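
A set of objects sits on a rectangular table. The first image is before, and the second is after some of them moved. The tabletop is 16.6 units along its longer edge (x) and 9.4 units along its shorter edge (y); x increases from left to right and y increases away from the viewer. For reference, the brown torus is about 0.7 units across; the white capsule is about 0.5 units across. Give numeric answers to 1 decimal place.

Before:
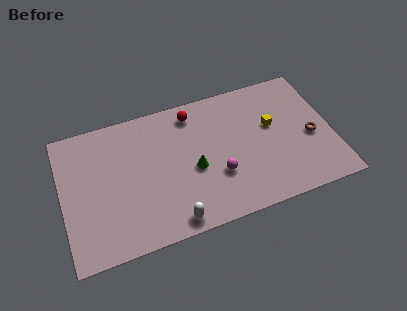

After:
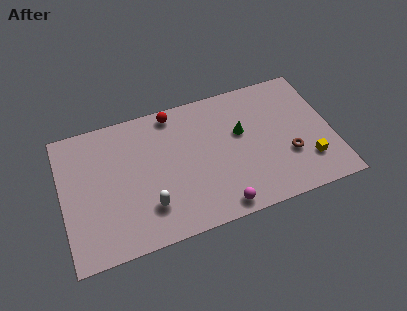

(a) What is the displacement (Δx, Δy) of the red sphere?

(-1.2, 0.4)

From the two frames, the red sphere sits at roughly (8.3, 8.0) before and (7.1, 8.4) after.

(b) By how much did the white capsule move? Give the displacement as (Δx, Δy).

(-1.3, 1.4)

From the two frames, the white capsule sits at roughly (6.4, 1.0) before and (5.1, 2.4) after.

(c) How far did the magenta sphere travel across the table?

2.2

From (9.4, 3.2) to (9.3, 1.0), the magenta sphere covered √(0.1² + 2.2²) ≈ 2.2 units.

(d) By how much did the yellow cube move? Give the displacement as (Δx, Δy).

(1.9, -3.2)

The yellow cube was at about (13.0, 5.6) and moved to about (14.9, 2.4).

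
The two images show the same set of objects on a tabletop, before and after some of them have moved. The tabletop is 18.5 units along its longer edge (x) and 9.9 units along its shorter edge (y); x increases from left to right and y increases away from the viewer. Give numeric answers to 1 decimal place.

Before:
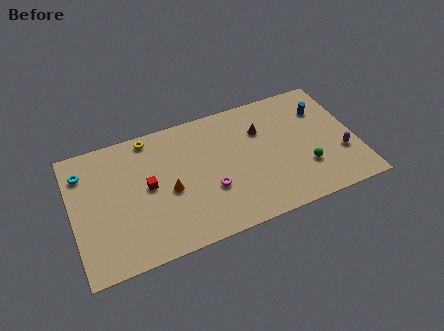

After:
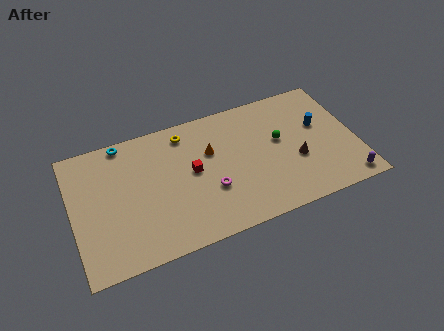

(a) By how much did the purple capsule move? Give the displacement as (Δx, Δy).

(0.1, -2.2)

From the two frames, the purple capsule sits at roughly (17.4, 3.3) before and (17.5, 1.1) after.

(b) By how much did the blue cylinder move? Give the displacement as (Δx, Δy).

(-0.3, -1.2)

From the two frames, the blue cylinder sits at roughly (16.6, 7.2) before and (16.3, 6.0) after.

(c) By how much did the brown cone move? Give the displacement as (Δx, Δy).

(2.0, -3.1)

The brown cone started near (12.5, 6.9) and ended near (14.5, 3.8).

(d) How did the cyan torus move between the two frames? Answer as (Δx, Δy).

(2.7, 1.4)

The cyan torus was at about (0.9, 7.7) and moved to about (3.6, 9.1).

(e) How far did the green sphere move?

3.0

The green sphere was near (15.0, 3.0) before and (13.6, 5.7) after, so it travelled √(1.4² + 2.7²) ≈ 3.0 units.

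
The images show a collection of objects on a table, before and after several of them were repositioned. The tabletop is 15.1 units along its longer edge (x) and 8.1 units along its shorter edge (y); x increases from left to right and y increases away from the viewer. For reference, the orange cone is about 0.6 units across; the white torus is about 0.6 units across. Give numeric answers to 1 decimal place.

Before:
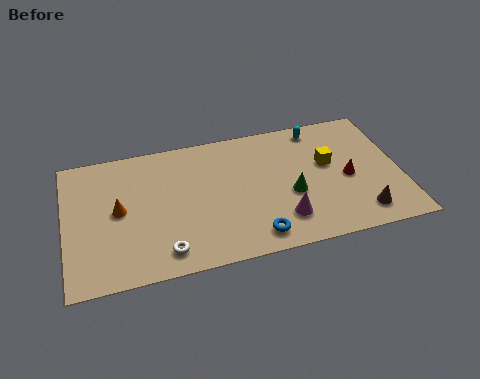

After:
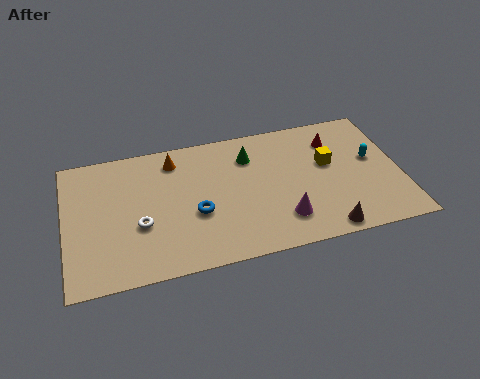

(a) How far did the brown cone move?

1.8

The brown cone moved from about (13.1, 1.4) to (11.4, 0.8), a distance of √(1.7² + 0.6²) ≈ 1.8.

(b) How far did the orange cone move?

3.6

The orange cone moved from about (2.4, 4.2) to (5.0, 6.7), a distance of √(2.6² + 2.5²) ≈ 3.6.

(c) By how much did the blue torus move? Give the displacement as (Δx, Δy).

(-2.5, 2.0)

From the two frames, the blue torus sits at roughly (8.3, 1.2) before and (5.8, 3.2) after.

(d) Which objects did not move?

the yellow cube and the magenta cone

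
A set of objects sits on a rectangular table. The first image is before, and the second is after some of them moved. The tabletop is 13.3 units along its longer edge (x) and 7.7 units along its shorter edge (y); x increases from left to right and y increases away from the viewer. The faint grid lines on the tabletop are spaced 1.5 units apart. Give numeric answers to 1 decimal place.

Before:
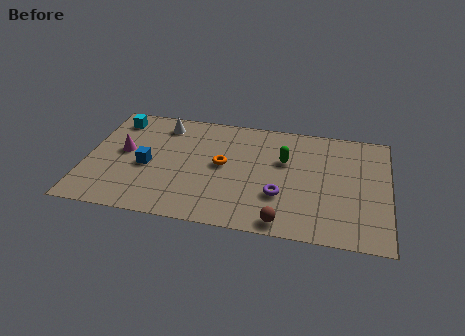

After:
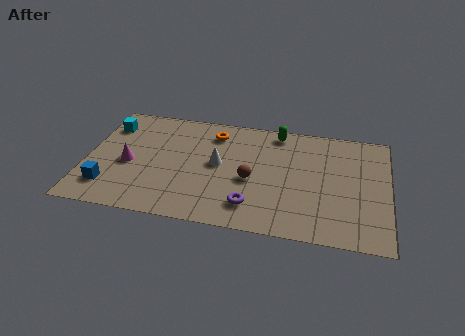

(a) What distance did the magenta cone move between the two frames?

0.9

The magenta cone was near (1.6, 4.2) before and (1.9, 3.4) after, so it travelled √(0.3² + 0.8²) ≈ 0.9 units.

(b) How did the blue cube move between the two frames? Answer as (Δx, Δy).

(-1.6, -1.7)

The blue cube started near (2.7, 3.4) and ended near (1.1, 1.7).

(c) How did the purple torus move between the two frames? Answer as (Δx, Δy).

(-1.2, -0.9)

The purple torus started near (8.6, 2.5) and ended near (7.4, 1.6).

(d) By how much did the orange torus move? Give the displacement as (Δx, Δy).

(-0.5, 2.1)

The orange torus started near (6.0, 4.1) and ended near (5.5, 6.2).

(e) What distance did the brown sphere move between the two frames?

2.9

The brown sphere was near (8.8, 0.8) before and (7.3, 3.3) after, so it travelled √(1.5² + 2.5²) ≈ 2.9 units.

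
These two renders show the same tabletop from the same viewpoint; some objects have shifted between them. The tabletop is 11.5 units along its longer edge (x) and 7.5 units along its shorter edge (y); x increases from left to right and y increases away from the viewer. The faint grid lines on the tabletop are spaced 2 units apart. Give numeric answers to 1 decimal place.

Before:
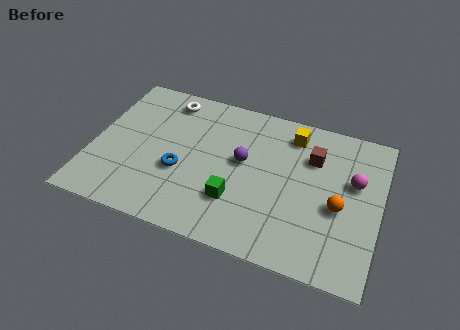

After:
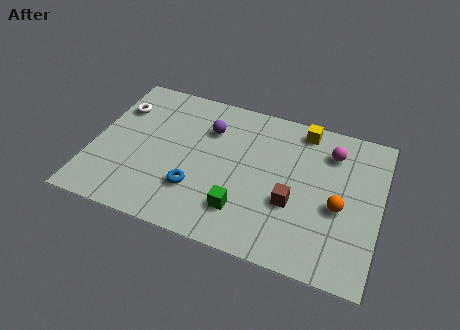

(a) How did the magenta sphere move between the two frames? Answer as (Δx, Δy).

(-1.0, 1.2)

From the two frames, the magenta sphere sits at roughly (10.4, 4.6) before and (9.4, 5.8) after.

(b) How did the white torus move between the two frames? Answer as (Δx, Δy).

(-1.9, -1.0)

The white torus started near (2.7, 6.4) and ended near (0.8, 5.4).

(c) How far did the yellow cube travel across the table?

0.6

From (7.8, 6.2) to (8.2, 6.6), the yellow cube covered √(0.4² + 0.4²) ≈ 0.6 units.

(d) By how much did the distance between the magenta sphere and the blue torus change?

-0.8

Before: roughly 7.0 units apart; after: 6.2. That's 0.8 units closer together.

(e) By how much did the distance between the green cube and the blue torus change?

-0.5

The distance was about 2.4 in the first image and 1.9 in the second, so they moved 0.5 units closer together.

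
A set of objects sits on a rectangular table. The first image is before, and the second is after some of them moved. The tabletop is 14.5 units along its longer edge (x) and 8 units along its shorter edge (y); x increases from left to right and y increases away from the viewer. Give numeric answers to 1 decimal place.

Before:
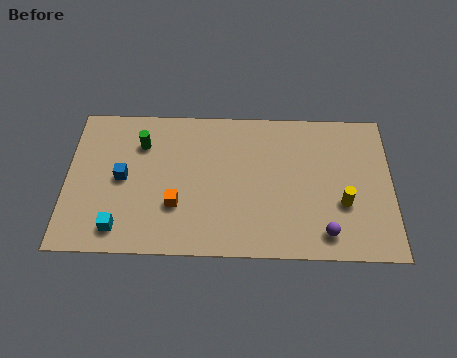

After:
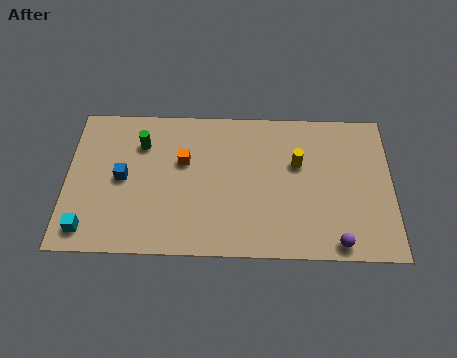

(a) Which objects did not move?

the blue cube and the green cylinder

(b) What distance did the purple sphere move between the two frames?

0.7

The purple sphere was near (11.5, 1.3) before and (12.0, 0.8) after, so it travelled √(0.5² + 0.5²) ≈ 0.7 units.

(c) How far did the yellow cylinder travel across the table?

2.9

The yellow cylinder was near (12.3, 2.9) before and (10.3, 5.0) after, so it travelled √(2.0² + 2.1²) ≈ 2.9 units.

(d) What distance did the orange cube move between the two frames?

2.4

The orange cube was near (4.9, 2.6) before and (5.2, 5.0) after, so it travelled √(0.3² + 2.4²) ≈ 2.4 units.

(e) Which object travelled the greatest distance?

the yellow cylinder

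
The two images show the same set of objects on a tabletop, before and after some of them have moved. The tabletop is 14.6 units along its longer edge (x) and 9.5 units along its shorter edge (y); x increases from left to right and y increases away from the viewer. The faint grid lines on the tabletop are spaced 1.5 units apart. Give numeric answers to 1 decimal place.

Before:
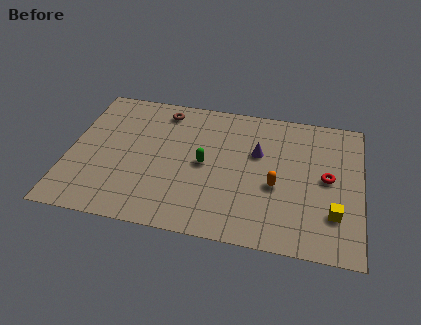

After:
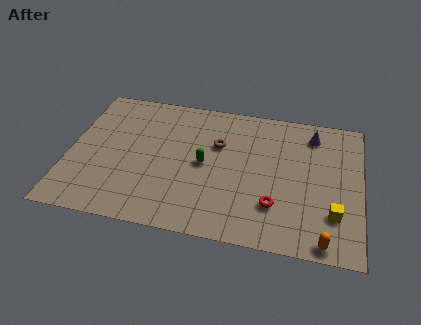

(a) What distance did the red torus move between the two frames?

3.4

The red torus moved from about (12.9, 4.9) to (10.4, 2.6), a distance of √(2.5² + 2.3²) ≈ 3.4.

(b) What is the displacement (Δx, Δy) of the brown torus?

(2.9, -1.9)

The brown torus started near (4.5, 8.1) and ended near (7.4, 6.2).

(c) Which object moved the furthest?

the orange capsule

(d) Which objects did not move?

the green capsule and the yellow cube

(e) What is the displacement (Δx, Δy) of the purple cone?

(2.7, 1.8)

The purple cone was at about (9.4, 6.0) and moved to about (12.1, 7.8).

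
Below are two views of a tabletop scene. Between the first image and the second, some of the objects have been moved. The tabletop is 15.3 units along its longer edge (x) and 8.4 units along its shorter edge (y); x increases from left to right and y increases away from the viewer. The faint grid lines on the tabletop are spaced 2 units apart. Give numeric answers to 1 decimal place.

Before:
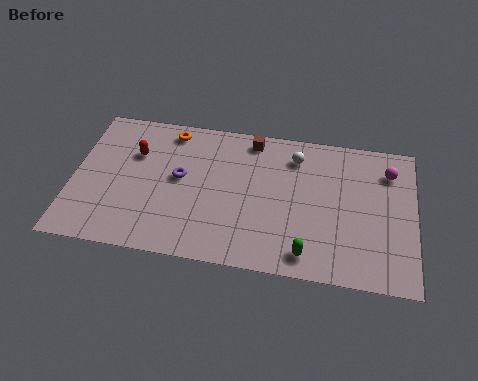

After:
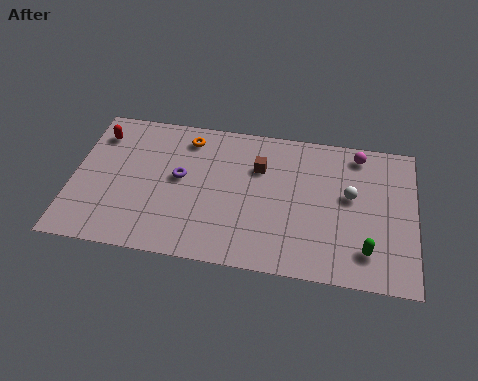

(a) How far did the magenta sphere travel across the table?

1.6

The magenta sphere moved from about (14.1, 6.5) to (12.7, 7.3), a distance of √(1.4² + 0.8²) ≈ 1.6.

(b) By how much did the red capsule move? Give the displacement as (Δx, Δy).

(-1.7, 0.9)

The red capsule was at about (2.7, 5.7) and moved to about (1.0, 6.6).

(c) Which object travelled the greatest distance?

the white sphere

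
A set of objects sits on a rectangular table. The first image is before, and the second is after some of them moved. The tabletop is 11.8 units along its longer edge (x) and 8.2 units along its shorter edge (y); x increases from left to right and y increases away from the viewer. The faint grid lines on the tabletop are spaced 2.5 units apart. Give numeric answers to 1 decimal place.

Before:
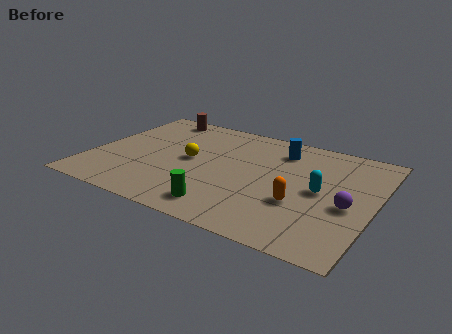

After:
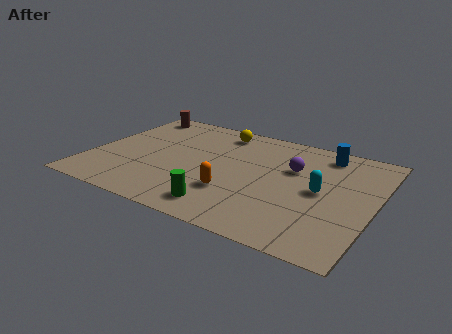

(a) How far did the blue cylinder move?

1.9

From (7.6, 6.5) to (9.4, 7.0), the blue cylinder covered √(1.8² + 0.5²) ≈ 1.9 units.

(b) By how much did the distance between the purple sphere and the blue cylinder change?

-2.4

They were about 4.4 units apart before and 2.0 after — 2.4 units closer together.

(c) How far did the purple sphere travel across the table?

3.1

From (10.8, 3.5) to (8.3, 5.3), the purple sphere covered √(2.5² + 1.8²) ≈ 3.1 units.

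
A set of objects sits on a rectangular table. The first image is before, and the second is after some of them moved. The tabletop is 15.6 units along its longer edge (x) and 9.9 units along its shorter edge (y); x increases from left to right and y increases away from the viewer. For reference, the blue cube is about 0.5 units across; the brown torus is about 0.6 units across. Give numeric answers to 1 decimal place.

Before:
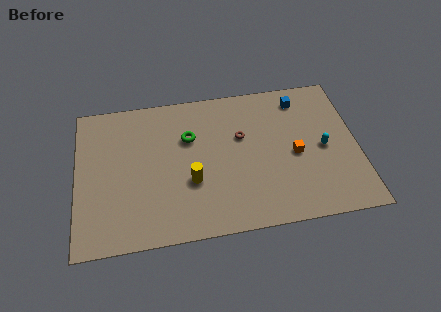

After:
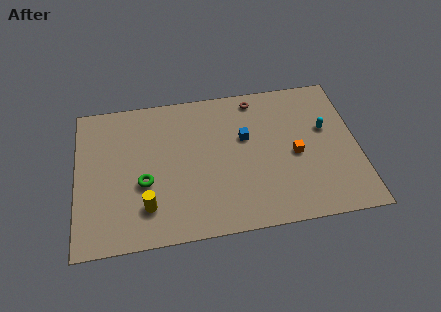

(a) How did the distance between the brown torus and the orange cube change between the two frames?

+1.3

Before: roughly 3.4 units apart; after: 4.7. That's 1.3 units further apart.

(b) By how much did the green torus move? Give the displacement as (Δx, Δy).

(-2.6, -2.7)

The green torus started near (6.3, 6.6) and ended near (3.7, 3.9).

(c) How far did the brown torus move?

2.7

The brown torus moved from about (9.2, 6.2) to (10.1, 8.7), a distance of √(0.9² + 2.5²) ≈ 2.7.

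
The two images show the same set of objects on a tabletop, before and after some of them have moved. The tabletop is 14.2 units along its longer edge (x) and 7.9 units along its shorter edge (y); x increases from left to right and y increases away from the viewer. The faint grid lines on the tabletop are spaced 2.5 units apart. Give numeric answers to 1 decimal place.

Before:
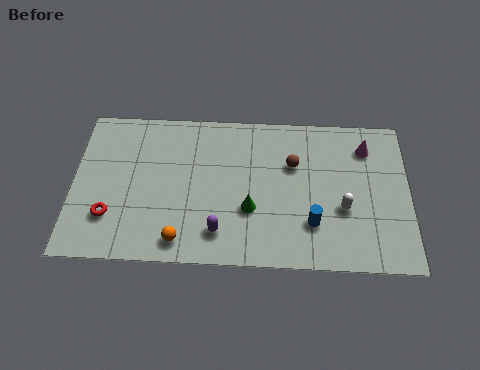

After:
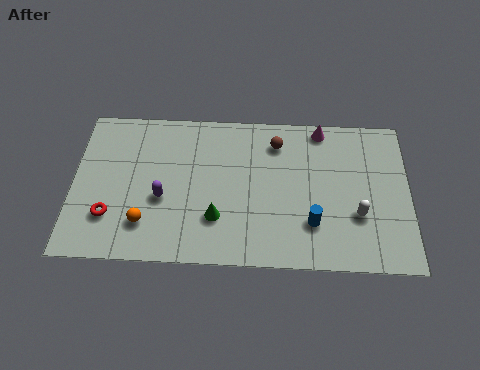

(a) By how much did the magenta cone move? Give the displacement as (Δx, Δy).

(-1.9, 0.9)

The magenta cone started near (12.4, 6.2) and ended near (10.5, 7.1).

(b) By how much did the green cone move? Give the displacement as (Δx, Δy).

(-1.4, -0.5)

From the two frames, the green cone sits at roughly (7.5, 2.8) before and (6.1, 2.3) after.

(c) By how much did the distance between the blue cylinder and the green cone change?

+1.3

They were about 2.7 units apart before and 4.0 after — 1.3 units further apart.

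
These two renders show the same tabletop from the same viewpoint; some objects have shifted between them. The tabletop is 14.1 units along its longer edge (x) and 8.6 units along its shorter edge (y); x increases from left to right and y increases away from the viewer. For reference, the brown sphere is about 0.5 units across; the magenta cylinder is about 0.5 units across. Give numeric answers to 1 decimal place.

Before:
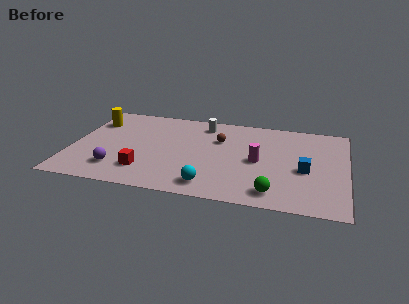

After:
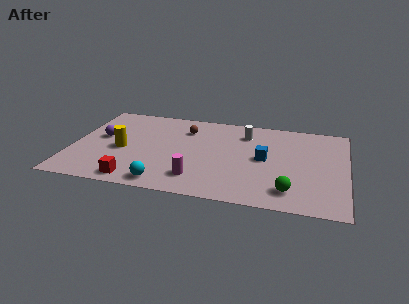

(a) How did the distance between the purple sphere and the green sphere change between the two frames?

+2.4

They were about 8.0 units apart before and 10.4 after — 2.4 units further apart.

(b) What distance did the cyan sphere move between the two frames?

2.3

The cyan sphere moved from about (7.3, 1.3) to (5.0, 1.0), a distance of √(2.3² + 0.3²) ≈ 2.3.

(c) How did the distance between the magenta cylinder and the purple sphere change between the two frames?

-1.4

The distance was about 7.4 in the first image and 6.0 in the second, so they moved 1.4 units closer together.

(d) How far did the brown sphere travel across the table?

1.9

From (7.5, 5.8) to (5.7, 6.5), the brown sphere covered √(1.8² + 0.7²) ≈ 1.9 units.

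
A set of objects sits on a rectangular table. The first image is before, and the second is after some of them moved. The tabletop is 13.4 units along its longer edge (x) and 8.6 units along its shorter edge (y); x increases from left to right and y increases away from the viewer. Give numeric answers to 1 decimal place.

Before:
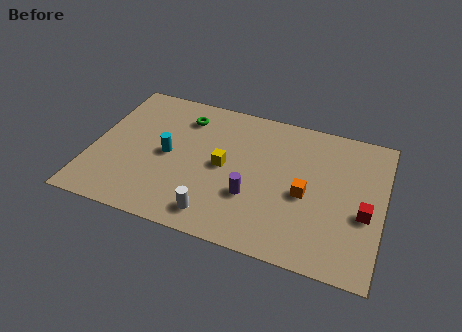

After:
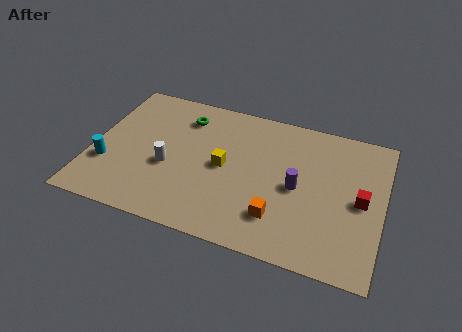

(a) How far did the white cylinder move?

3.3

The white cylinder was near (6.0, 1.3) before and (3.6, 3.5) after, so it travelled √(2.4² + 2.2²) ≈ 3.3 units.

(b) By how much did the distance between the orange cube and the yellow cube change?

-0.3

They were about 3.8 units apart before and 3.5 after — 0.3 units closer together.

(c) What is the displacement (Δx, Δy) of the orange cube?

(-1.1, -1.7)

The orange cube was at about (9.9, 3.8) and moved to about (8.8, 2.1).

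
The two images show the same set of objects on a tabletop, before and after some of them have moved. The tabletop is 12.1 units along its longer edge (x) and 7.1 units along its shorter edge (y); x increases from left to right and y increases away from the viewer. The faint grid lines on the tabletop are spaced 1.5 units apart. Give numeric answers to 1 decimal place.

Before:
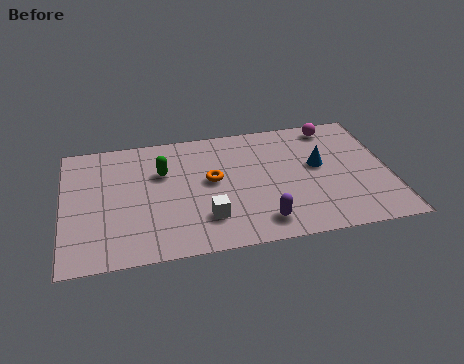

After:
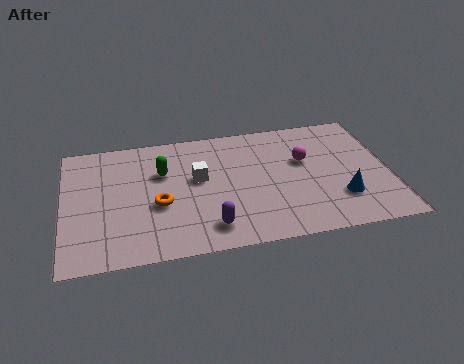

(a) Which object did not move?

the green capsule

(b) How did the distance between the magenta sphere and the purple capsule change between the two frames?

-1.0

Before: roughly 5.8 units apart; after: 4.8. That's 1.0 units closer together.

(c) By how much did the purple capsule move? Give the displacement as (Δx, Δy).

(-1.9, 0.1)

The purple capsule started near (7.2, 1.2) and ended near (5.3, 1.3).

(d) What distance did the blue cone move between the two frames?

2.1

The blue cone moved from about (9.5, 4.0) to (10.2, 2.0), a distance of √(0.7² + 2.0²) ≈ 2.1.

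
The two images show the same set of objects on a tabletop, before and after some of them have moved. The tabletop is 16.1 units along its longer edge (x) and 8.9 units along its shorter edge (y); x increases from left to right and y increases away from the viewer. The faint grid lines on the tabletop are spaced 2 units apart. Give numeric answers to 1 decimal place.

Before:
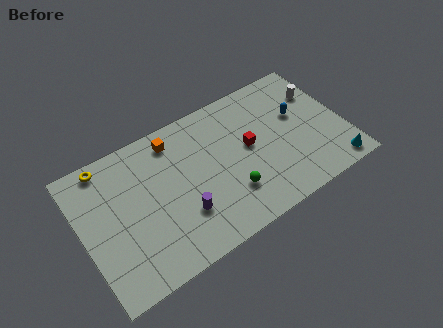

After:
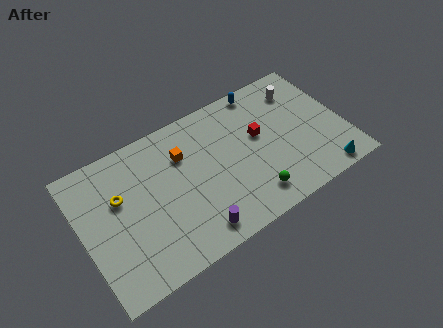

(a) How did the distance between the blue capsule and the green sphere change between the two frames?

+1.1

Before: roughly 5.6 units apart; after: 6.7. That's 1.1 units further apart.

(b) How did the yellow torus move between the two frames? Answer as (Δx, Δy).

(0.5, -2.4)

From the two frames, the yellow torus sits at roughly (1.9, 8.0) before and (2.4, 5.6) after.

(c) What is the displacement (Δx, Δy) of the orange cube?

(0.4, -1.2)

The orange cube was at about (6.0, 7.5) and moved to about (6.4, 6.3).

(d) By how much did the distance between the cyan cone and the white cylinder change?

+0.8

They were about 5.3 units apart before and 6.1 after — 0.8 units further apart.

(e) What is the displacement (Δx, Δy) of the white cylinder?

(-1.1, 0.7)

From the two frames, the white cylinder sits at roughly (15.0, 6.3) before and (13.9, 7.0) after.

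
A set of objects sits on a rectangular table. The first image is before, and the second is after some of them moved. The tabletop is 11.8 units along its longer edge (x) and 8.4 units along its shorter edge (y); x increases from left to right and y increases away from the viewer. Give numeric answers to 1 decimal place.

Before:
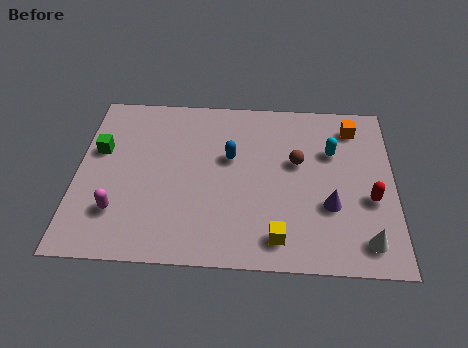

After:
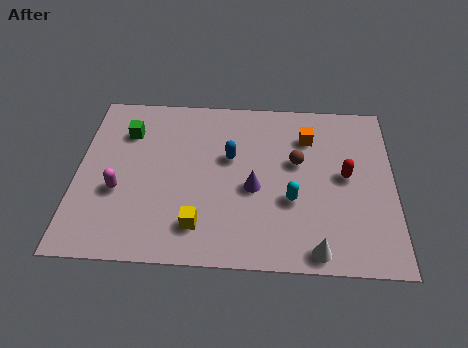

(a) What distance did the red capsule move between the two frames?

1.4

The red capsule was near (10.9, 3.3) before and (10.0, 4.4) after, so it travelled √(0.9² + 1.1²) ≈ 1.4 units.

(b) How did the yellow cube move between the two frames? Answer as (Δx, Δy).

(-2.9, 0.4)

The yellow cube was at about (7.5, 1.3) and moved to about (4.6, 1.7).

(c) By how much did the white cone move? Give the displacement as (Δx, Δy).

(-1.8, -0.5)

From the two frames, the white cone sits at roughly (10.7, 1.3) before and (8.9, 0.8) after.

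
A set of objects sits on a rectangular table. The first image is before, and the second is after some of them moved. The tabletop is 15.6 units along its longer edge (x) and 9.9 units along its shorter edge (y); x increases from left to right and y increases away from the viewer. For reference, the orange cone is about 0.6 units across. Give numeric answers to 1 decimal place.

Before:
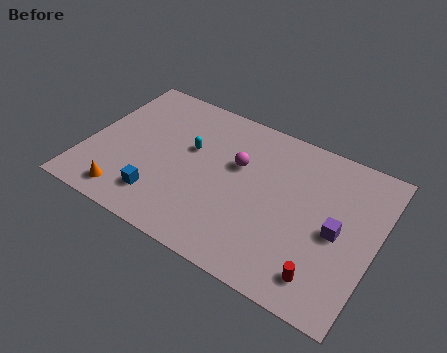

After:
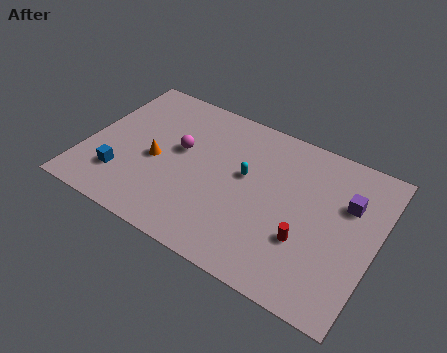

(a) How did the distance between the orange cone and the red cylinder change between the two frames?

-2.2

They were about 10.6 units apart before and 8.4 after — 2.2 units closer together.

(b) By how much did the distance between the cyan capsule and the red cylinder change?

-4.7

The distance was about 9.0 in the first image and 4.3 in the second, so they moved 4.7 units closer together.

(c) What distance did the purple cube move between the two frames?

2.0

The purple cube moved from about (13.6, 4.6) to (13.9, 6.6), a distance of √(0.3² + 2.0²) ≈ 2.0.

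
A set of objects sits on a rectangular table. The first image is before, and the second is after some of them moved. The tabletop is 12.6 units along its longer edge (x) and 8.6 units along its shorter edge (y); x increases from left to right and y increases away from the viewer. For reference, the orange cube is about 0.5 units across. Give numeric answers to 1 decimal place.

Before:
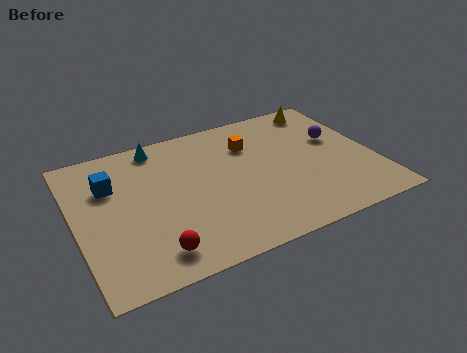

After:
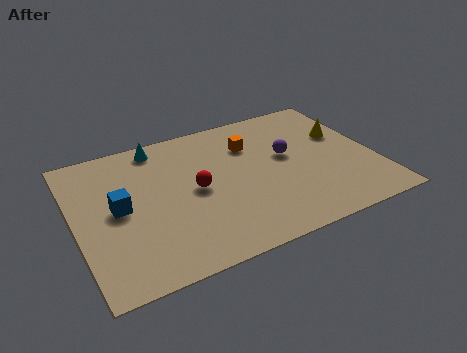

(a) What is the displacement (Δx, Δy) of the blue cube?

(0.2, -1.5)

From the two frames, the blue cube sits at roughly (1.6, 5.9) before and (1.8, 4.4) after.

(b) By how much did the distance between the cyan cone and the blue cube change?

+1.0

They were about 2.8 units apart before and 3.8 after — 1.0 units further apart.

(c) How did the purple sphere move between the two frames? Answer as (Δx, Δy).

(-2.2, -0.3)

The purple sphere was at about (11.2, 5.2) and moved to about (9.0, 4.9).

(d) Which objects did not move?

the orange cube and the cyan cone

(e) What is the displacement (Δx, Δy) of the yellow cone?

(0.5, -2.1)

From the two frames, the yellow cone sits at roughly (11.0, 7.5) before and (11.5, 5.4) after.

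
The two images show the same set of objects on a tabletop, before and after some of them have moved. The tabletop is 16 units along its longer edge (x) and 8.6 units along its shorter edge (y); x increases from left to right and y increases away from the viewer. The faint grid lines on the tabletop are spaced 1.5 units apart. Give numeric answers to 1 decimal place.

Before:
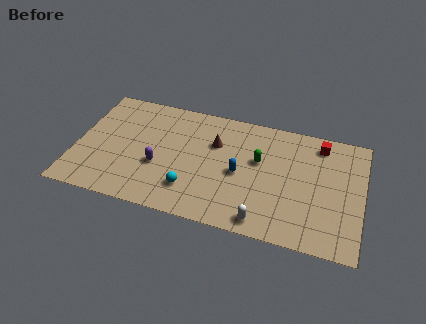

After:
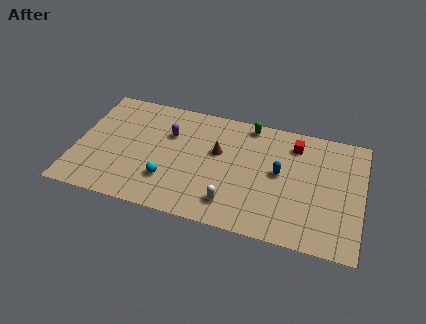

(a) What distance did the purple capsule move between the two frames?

2.5

From (4.7, 3.3) to (5.1, 5.8), the purple capsule covered √(0.4² + 2.5²) ≈ 2.5 units.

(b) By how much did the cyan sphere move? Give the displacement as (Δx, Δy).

(-1.3, 0.3)

The cyan sphere started near (6.6, 2.1) and ended near (5.3, 2.4).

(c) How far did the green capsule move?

2.6

The green capsule was near (10.2, 5.2) before and (9.5, 7.7) after, so it travelled √(0.7² + 2.5²) ≈ 2.6 units.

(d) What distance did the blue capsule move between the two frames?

2.3

From (9.2, 4.0) to (11.4, 4.6), the blue capsule covered √(2.2² + 0.6²) ≈ 2.3 units.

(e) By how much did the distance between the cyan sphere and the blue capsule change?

+3.3

Before: roughly 3.2 units apart; after: 6.5. That's 3.3 units further apart.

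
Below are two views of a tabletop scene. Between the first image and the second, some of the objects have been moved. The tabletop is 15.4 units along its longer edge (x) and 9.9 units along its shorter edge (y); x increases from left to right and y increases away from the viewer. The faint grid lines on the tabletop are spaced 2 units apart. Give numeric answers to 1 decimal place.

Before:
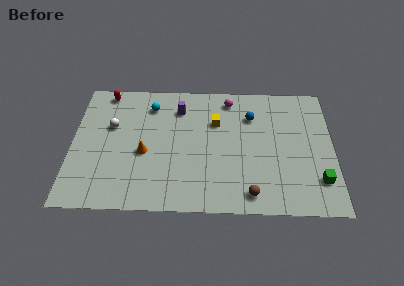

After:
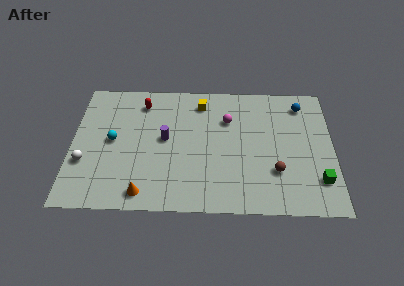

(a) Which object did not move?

the green cube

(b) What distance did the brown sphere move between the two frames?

2.3

The brown sphere was near (10.5, 1.3) before and (12.0, 3.0) after, so it travelled √(1.5² + 1.7²) ≈ 2.3 units.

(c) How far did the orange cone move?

3.0

From (4.3, 4.2) to (4.3, 1.2), the orange cone covered √(0.0² + 3.0²) ≈ 3.0 units.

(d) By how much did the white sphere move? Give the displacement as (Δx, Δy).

(-1.5, -2.8)

The white sphere started near (2.3, 6.2) and ended near (0.8, 3.4).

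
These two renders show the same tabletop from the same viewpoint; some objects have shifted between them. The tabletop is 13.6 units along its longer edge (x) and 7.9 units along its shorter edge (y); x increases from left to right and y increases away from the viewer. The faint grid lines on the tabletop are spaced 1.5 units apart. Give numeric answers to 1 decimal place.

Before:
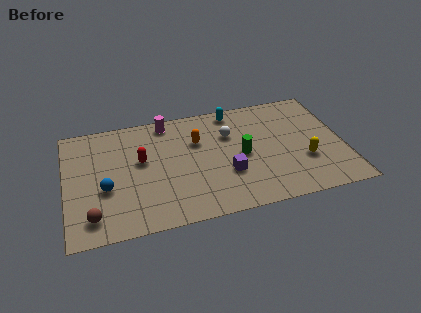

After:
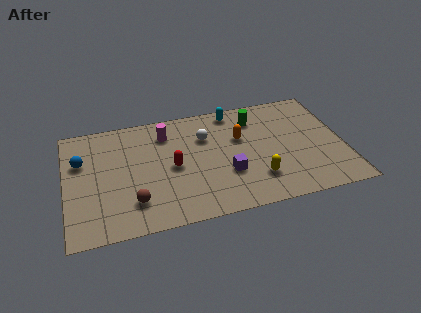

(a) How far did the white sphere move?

1.2

The white sphere was near (8.1, 5.4) before and (6.9, 5.5) after, so it travelled √(1.2² + 0.1²) ≈ 1.2 units.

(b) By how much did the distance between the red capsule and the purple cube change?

-1.7

They were about 4.5 units apart before and 2.8 after — 1.7 units closer together.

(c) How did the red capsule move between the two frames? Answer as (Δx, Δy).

(1.5, -0.8)

The red capsule was at about (3.7, 4.6) and moved to about (5.2, 3.8).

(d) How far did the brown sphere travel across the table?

2.1

From (1.2, 1.4) to (3.2, 1.9), the brown sphere covered √(2.0² + 0.5²) ≈ 2.1 units.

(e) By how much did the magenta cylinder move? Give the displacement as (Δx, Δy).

(-0.1, -0.8)

The magenta cylinder was at about (5.1, 7.0) and moved to about (5.0, 6.2).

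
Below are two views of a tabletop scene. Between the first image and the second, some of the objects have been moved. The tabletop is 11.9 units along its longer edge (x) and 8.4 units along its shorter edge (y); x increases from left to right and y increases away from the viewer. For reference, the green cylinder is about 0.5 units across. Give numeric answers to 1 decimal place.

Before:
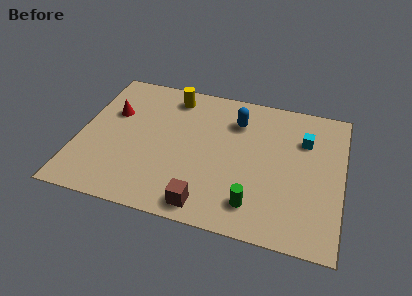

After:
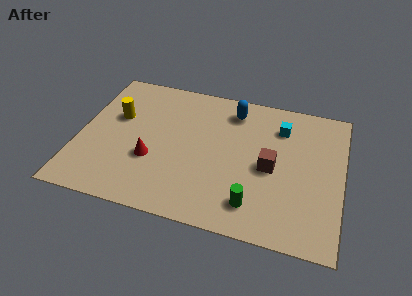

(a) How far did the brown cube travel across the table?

4.0

The brown cube moved from about (6.0, 1.0) to (8.7, 3.9), a distance of √(2.7² + 2.9²) ≈ 4.0.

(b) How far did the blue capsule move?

0.6

From (7.0, 6.3) to (6.8, 6.9), the blue capsule covered √(0.2² + 0.6²) ≈ 0.6 units.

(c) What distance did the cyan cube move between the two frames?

1.2

The cyan cube was near (10.1, 5.9) before and (9.0, 6.4) after, so it travelled √(1.1² + 0.5²) ≈ 1.2 units.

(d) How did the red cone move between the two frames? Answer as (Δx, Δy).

(2.0, -2.4)

From the two frames, the red cone sits at roughly (1.4, 5.4) before and (3.4, 3.0) after.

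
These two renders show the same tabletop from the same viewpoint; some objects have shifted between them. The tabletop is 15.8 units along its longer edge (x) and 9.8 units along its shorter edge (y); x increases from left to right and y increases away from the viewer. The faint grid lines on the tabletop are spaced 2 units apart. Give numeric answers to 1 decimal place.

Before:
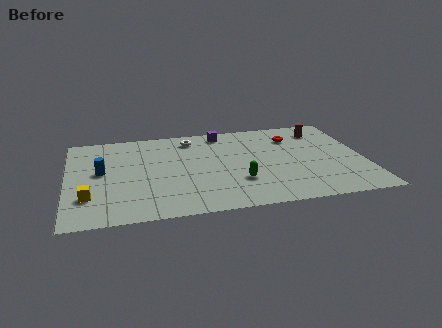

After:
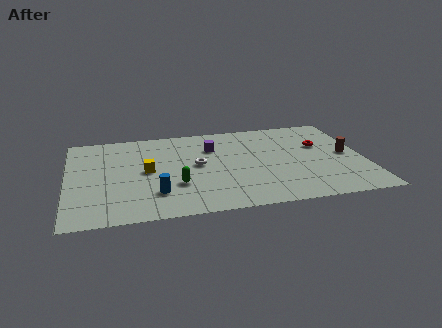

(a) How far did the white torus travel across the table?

3.0

The white torus moved from about (6.7, 8.2) to (6.9, 5.2), a distance of √(0.2² + 3.0²) ≈ 3.0.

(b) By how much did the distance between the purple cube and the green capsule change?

-1.3

The distance was about 5.6 in the first image and 4.3 in the second, so they moved 1.3 units closer together.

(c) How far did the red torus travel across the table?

1.8

The red torus was near (12.2, 7.4) before and (13.6, 6.2) after, so it travelled √(1.4² + 1.2²) ≈ 1.8 units.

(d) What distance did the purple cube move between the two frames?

1.7

The purple cube moved from about (8.4, 8.6) to (7.8, 7.0), a distance of √(0.6² + 1.6²) ≈ 1.7.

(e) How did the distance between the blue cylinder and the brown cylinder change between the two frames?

-1.7

Before: roughly 12.3 units apart; after: 10.6. That's 1.7 units closer together.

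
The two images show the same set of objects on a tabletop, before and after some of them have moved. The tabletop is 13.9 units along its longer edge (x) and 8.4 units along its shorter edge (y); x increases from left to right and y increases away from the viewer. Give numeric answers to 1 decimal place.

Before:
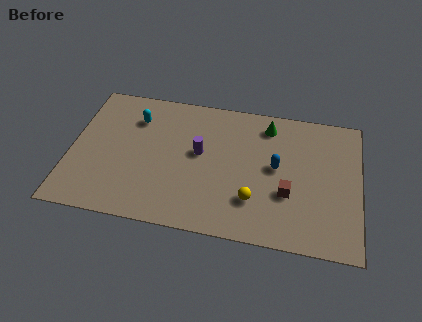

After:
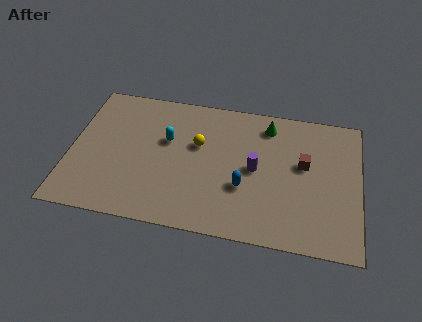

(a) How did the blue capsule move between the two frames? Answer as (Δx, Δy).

(-1.5, -1.5)

The blue capsule started near (9.9, 4.5) and ended near (8.4, 3.0).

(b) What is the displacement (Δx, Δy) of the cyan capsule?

(1.6, -1.1)

The cyan capsule was at about (3.0, 6.3) and moved to about (4.6, 5.2).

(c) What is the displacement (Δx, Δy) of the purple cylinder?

(2.7, -0.5)

The purple cylinder started near (6.2, 4.7) and ended near (8.9, 4.2).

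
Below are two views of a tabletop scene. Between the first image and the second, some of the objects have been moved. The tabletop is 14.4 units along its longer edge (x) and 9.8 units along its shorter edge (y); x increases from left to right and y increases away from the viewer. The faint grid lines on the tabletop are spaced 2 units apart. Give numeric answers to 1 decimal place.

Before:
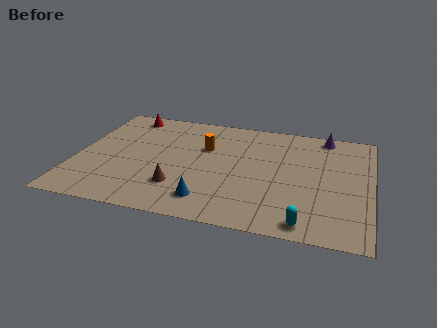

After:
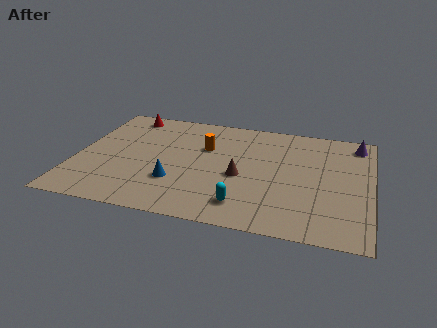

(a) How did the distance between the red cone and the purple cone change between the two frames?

+1.6

Before: roughly 9.9 units apart; after: 11.5. That's 1.6 units further apart.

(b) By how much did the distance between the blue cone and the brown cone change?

+1.6

The distance was about 1.7 in the first image and 3.3 in the second, so they moved 1.6 units further apart.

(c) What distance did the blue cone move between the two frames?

2.1

The blue cone moved from about (6.7, 1.8) to (5.0, 3.0), a distance of √(1.7² + 1.2²) ≈ 2.1.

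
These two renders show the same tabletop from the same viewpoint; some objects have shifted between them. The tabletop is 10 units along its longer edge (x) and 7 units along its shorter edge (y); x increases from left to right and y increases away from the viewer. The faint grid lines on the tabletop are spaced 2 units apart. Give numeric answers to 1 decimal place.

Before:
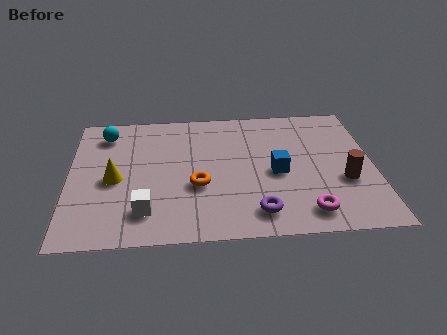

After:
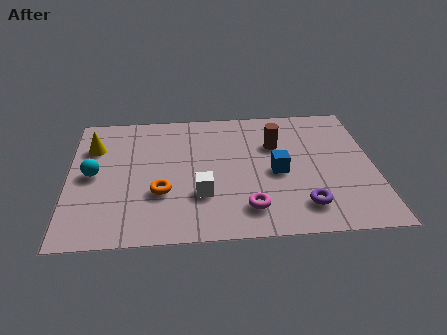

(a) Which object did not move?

the blue cube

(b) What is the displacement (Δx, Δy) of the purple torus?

(1.5, 0.2)

The purple torus started near (6.1, 1.2) and ended near (7.6, 1.4).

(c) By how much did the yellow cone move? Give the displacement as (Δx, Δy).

(-0.7, 1.8)

From the two frames, the yellow cone sits at roughly (1.5, 3.2) before and (0.8, 5.0) after.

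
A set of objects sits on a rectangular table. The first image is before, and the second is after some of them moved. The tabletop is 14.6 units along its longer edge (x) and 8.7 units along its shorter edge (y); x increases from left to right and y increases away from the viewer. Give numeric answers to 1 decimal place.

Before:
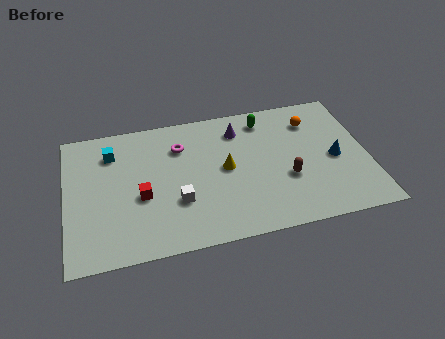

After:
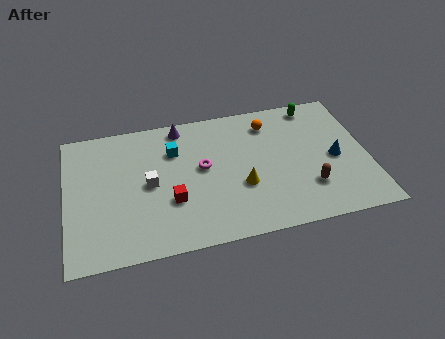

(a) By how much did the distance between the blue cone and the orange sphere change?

+1.4

They were about 2.8 units apart before and 4.2 after — 1.4 units further apart.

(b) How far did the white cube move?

1.9

The white cube was near (5.3, 2.9) before and (4.0, 4.3) after, so it travelled √(1.3² + 1.4²) ≈ 1.9 units.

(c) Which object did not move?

the blue cone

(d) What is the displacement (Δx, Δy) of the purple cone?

(-2.8, 0.8)

From the two frames, the purple cone sits at roughly (8.5, 6.9) before and (5.7, 7.7) after.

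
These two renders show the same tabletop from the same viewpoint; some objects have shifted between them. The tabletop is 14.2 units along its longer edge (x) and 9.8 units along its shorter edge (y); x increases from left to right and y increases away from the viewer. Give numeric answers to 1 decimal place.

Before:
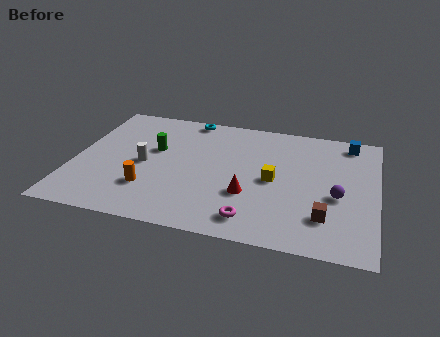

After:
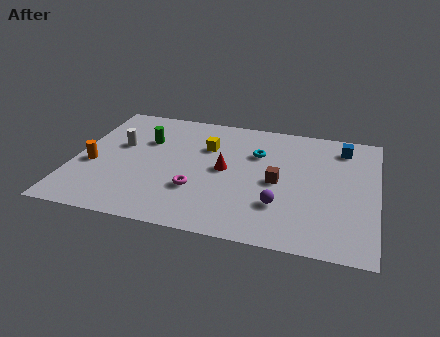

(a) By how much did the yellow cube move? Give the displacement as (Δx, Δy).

(-3.3, 2.0)

The yellow cube started near (9.4, 4.7) and ended near (6.1, 6.7).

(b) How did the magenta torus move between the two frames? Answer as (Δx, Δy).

(-2.7, 1.6)

From the two frames, the magenta torus sits at roughly (8.6, 1.5) before and (5.9, 3.1) after.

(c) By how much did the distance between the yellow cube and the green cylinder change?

-2.9

The distance was about 5.8 in the first image and 2.9 in the second, so they moved 2.9 units closer together.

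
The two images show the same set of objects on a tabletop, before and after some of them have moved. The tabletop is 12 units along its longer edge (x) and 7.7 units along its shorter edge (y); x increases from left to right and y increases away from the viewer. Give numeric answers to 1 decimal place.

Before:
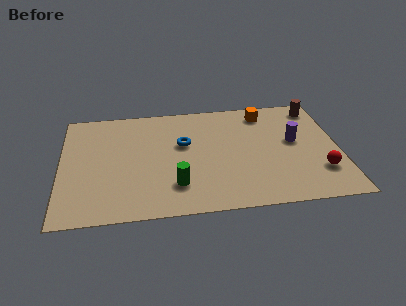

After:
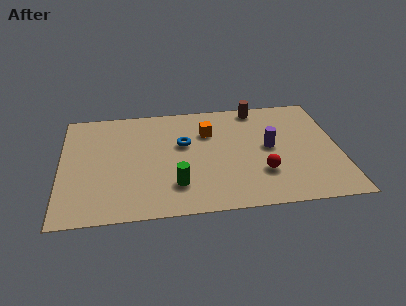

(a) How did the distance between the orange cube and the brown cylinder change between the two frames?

+0.4

They were about 2.3 units apart before and 2.7 after — 0.4 units further apart.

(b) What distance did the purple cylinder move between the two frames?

1.1

The purple cylinder moved from about (10.1, 4.3) to (9.0, 4.0), a distance of √(1.1² + 0.3²) ≈ 1.1.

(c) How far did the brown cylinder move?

2.6

The brown cylinder moved from about (11.2, 6.6) to (8.6, 6.9), a distance of √(2.6² + 0.3²) ≈ 2.6.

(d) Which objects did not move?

the green cylinder and the blue torus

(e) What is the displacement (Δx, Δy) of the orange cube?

(-2.5, -1.1)

The orange cube was at about (8.9, 6.5) and moved to about (6.4, 5.4).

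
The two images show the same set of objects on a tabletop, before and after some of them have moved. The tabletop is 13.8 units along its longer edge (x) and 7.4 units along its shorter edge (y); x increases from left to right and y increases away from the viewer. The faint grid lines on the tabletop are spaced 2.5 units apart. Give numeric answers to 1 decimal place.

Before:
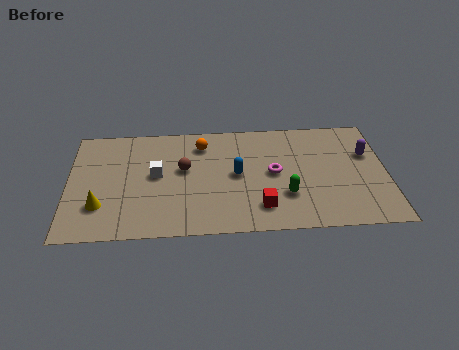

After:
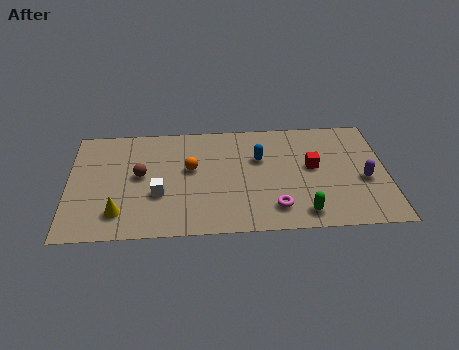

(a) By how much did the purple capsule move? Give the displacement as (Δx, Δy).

(-0.2, -1.7)

The purple capsule was at about (13.0, 4.8) and moved to about (12.8, 3.1).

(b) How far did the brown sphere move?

1.9

From (5.0, 4.3) to (3.1, 4.0), the brown sphere covered √(1.9² + 0.3²) ≈ 1.9 units.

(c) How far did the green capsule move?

1.4

The green capsule was near (9.4, 2.3) before and (10.1, 1.1) after, so it travelled √(0.7² + 1.2²) ≈ 1.4 units.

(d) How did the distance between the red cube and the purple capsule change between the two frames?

-3.3

Before: roughly 5.7 units apart; after: 2.4. That's 3.3 units closer together.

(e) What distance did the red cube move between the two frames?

3.4

From (8.3, 1.6) to (10.6, 4.1), the red cube covered √(2.3² + 2.5²) ≈ 3.4 units.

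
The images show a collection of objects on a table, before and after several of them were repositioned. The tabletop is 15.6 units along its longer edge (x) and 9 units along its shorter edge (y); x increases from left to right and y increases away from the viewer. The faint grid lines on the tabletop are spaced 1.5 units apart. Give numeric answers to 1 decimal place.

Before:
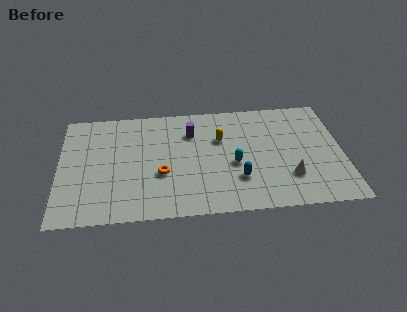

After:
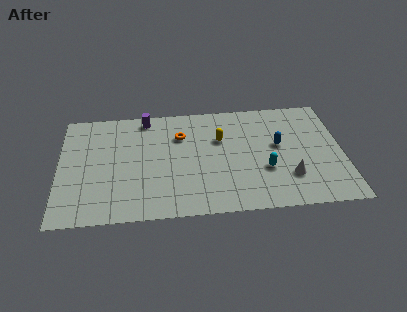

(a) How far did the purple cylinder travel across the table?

2.9

From (7.3, 6.6) to (4.8, 8.0), the purple cylinder covered √(2.5² + 1.4²) ≈ 2.9 units.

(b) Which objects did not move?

the yellow capsule and the white cone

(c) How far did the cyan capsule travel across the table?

1.8

The cyan capsule moved from about (9.6, 3.8) to (11.3, 3.2), a distance of √(1.7² + 0.6²) ≈ 1.8.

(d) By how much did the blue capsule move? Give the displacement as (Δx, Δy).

(2.3, 2.5)

The blue capsule started near (9.8, 2.6) and ended near (12.1, 5.1).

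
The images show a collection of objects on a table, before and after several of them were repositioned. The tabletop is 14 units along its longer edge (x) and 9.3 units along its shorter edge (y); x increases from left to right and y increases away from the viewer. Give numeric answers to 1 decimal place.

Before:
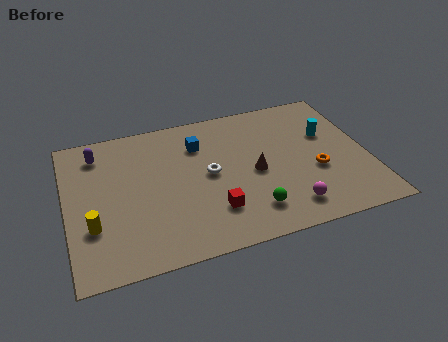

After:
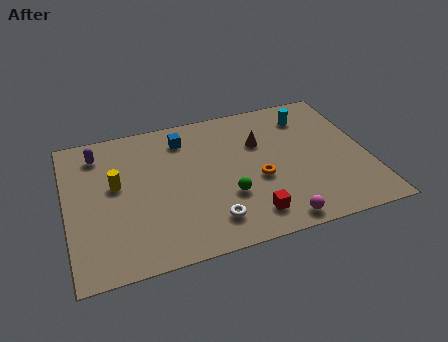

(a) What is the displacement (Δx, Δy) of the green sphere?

(-1.0, 1.2)

The green sphere started near (8.3, 1.9) and ended near (7.3, 3.1).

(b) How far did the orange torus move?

2.7

The orange torus moved from about (11.5, 3.6) to (8.8, 3.8), a distance of √(2.7² + 0.2²) ≈ 2.7.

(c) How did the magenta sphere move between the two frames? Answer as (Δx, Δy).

(-0.6, -0.7)

From the two frames, the magenta sphere sits at roughly (10.0, 1.6) before and (9.4, 0.9) after.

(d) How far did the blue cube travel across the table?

0.9

The blue cube was near (6.3, 6.9) before and (5.6, 7.5) after, so it travelled √(0.7² + 0.6²) ≈ 0.9 units.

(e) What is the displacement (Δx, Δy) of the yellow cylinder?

(1.2, 2.3)

From the two frames, the yellow cylinder sits at roughly (1.1, 3.0) before and (2.3, 5.3) after.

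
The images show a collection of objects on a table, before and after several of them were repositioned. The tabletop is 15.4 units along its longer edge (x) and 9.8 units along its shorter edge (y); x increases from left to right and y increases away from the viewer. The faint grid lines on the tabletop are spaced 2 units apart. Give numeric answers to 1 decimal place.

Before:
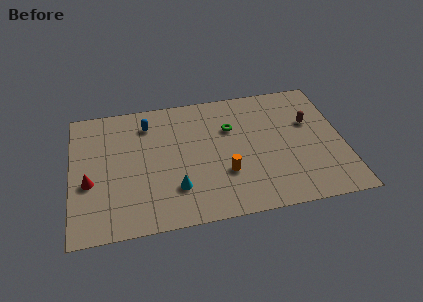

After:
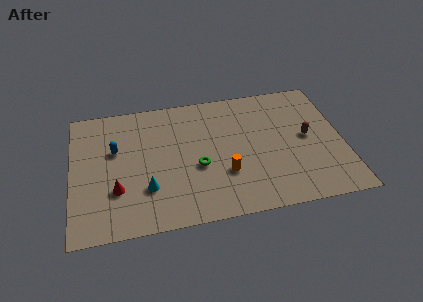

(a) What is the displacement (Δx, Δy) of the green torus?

(-2.0, -2.6)

The green torus was at about (9.1, 6.6) and moved to about (7.1, 4.0).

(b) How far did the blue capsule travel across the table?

2.5

The blue capsule moved from about (4.4, 7.8) to (2.5, 6.1), a distance of √(1.9² + 1.7²) ≈ 2.5.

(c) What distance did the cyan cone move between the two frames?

1.6

From (5.8, 2.6) to (4.2, 2.9), the cyan cone covered √(1.6² + 0.3²) ≈ 1.6 units.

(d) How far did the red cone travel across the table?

1.7

From (1.0, 3.9) to (2.5, 3.1), the red cone covered √(1.5² + 0.8²) ≈ 1.7 units.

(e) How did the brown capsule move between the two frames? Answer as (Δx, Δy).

(-0.2, -1.1)

From the two frames, the brown capsule sits at roughly (13.6, 6.2) before and (13.4, 5.1) after.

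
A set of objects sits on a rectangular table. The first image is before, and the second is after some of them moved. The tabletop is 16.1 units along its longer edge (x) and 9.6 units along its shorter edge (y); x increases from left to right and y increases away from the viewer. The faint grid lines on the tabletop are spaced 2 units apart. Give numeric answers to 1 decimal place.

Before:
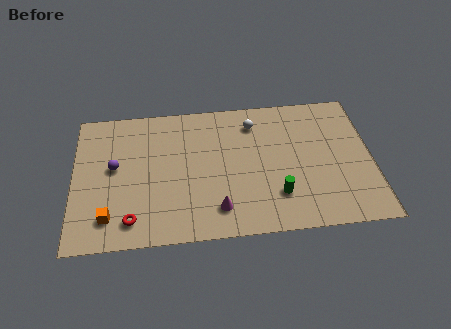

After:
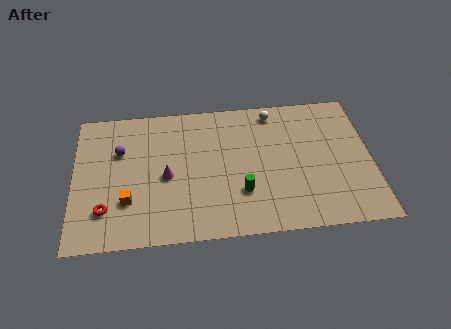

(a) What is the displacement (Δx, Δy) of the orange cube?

(1.0, 1.0)

The orange cube started near (1.9, 1.9) and ended near (2.9, 2.9).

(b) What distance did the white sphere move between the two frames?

1.3

The white sphere moved from about (9.8, 7.7) to (10.9, 8.4), a distance of √(1.1² + 0.7²) ≈ 1.3.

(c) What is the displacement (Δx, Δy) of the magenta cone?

(-2.7, 2.5)

From the two frames, the magenta cone sits at roughly (7.7, 1.9) before and (5.0, 4.4) after.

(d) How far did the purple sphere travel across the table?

1.1

The purple sphere was near (2.2, 5.3) before and (2.5, 6.4) after, so it travelled √(0.3² + 1.1²) ≈ 1.1 units.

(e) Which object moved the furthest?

the magenta cone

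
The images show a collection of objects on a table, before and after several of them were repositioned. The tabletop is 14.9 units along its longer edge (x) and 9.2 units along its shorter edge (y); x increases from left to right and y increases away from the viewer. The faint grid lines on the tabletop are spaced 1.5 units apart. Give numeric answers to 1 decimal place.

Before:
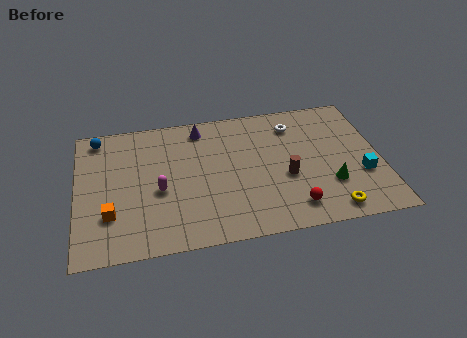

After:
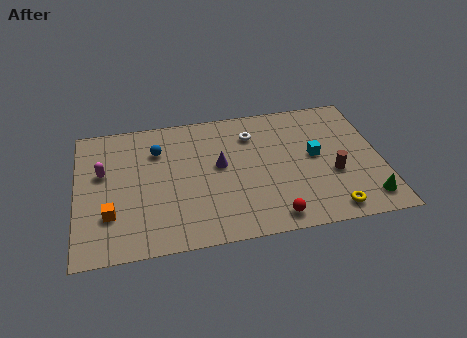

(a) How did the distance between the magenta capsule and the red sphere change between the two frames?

+2.5

Before: roughly 6.8 units apart; after: 9.3. That's 2.5 units further apart.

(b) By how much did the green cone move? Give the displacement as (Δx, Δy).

(1.7, -1.3)

The green cone was at about (12.3, 2.8) and moved to about (14.0, 1.5).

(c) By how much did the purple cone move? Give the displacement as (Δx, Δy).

(0.8, -2.8)

From the two frames, the purple cone sits at roughly (6.2, 7.9) before and (7.0, 5.1) after.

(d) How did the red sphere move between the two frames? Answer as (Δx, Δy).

(-1.0, -0.5)

From the two frames, the red sphere sits at roughly (10.4, 1.6) before and (9.4, 1.1) after.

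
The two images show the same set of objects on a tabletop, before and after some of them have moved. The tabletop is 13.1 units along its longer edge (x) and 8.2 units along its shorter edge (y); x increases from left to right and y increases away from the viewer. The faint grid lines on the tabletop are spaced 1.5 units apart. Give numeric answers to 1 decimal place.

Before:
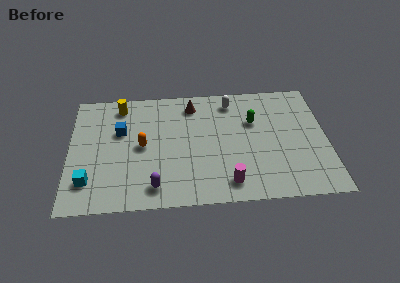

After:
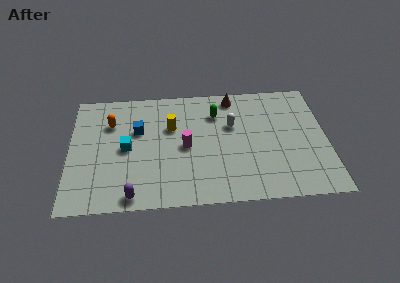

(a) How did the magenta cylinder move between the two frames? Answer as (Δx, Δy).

(-2.1, 2.6)

The magenta cylinder started near (8.0, 1.3) and ended near (5.9, 3.9).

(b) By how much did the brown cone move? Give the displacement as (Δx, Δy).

(2.1, 0.4)

The brown cone started near (6.3, 6.8) and ended near (8.4, 7.2).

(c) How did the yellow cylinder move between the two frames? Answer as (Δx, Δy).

(2.6, -1.7)

The yellow cylinder started near (2.6, 7.0) and ended near (5.2, 5.3).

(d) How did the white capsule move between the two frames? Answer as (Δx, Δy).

(0.0, -1.7)

The white capsule started near (8.3, 6.9) and ended near (8.3, 5.2).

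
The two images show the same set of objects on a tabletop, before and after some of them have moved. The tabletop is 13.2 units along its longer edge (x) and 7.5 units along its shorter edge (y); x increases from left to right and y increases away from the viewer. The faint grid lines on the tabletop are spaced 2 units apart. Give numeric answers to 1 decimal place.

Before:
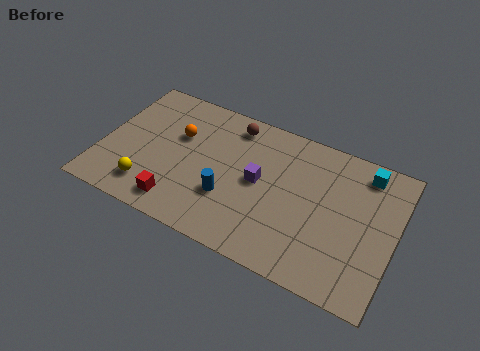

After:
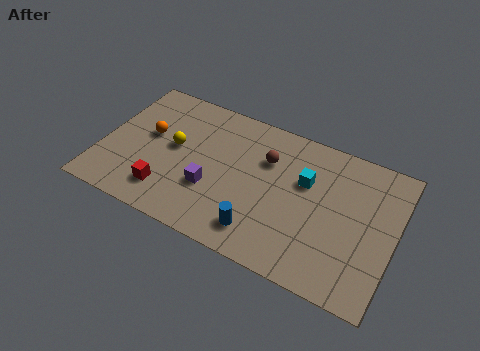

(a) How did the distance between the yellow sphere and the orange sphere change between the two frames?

-2.2

Before: roughly 3.4 units apart; after: 1.2. That's 2.2 units closer together.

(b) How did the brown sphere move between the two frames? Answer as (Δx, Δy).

(1.7, -1.2)

The brown sphere started near (5.6, 6.4) and ended near (7.3, 5.2).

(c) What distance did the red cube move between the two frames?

0.7

The red cube moved from about (3.8, 1.2) to (3.2, 1.6), a distance of √(0.6² + 0.4²) ≈ 0.7.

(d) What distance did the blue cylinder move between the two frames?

1.9

The blue cylinder moved from about (5.9, 2.5) to (7.5, 1.4), a distance of √(1.6² + 1.1²) ≈ 1.9.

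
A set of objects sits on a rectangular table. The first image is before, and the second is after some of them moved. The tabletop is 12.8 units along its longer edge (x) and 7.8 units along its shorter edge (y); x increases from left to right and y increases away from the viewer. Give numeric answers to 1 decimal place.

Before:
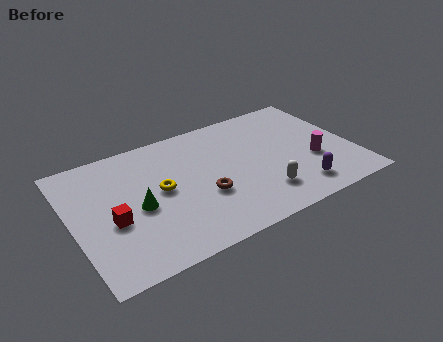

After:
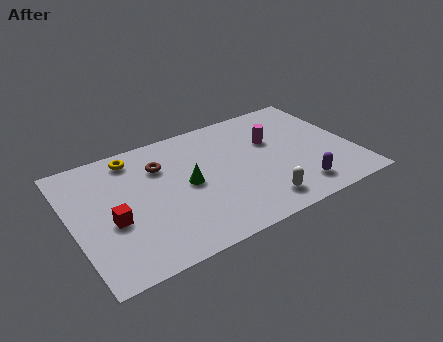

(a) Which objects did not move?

the red cube and the purple capsule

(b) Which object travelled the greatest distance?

the brown torus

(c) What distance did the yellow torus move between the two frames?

2.8

The yellow torus moved from about (4.0, 4.1) to (3.1, 6.7), a distance of √(0.9² + 2.6²) ≈ 2.8.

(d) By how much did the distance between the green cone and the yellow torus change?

+2.2

They were about 1.3 units apart before and 3.5 after — 2.2 units further apart.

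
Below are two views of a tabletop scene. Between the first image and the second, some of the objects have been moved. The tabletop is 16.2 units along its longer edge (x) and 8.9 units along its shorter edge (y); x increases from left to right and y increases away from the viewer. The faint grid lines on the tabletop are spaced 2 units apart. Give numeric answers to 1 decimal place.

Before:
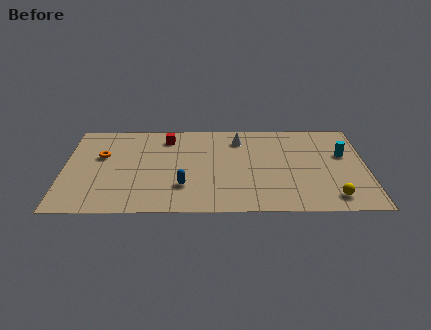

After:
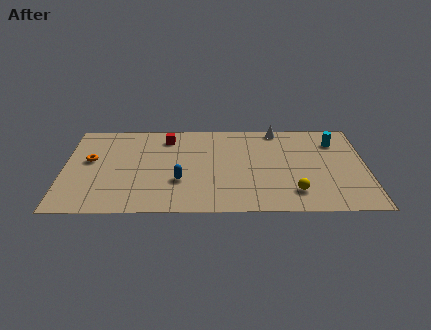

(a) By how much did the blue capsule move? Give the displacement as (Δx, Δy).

(-0.2, 0.5)

From the two frames, the blue capsule sits at roughly (6.4, 2.5) before and (6.2, 3.0) after.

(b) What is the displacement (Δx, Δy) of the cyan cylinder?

(-0.4, 1.3)

From the two frames, the cyan cylinder sits at roughly (15.0, 5.5) before and (14.6, 6.8) after.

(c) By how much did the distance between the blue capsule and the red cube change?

-0.5

They were about 4.9 units apart before and 4.4 after — 0.5 units closer together.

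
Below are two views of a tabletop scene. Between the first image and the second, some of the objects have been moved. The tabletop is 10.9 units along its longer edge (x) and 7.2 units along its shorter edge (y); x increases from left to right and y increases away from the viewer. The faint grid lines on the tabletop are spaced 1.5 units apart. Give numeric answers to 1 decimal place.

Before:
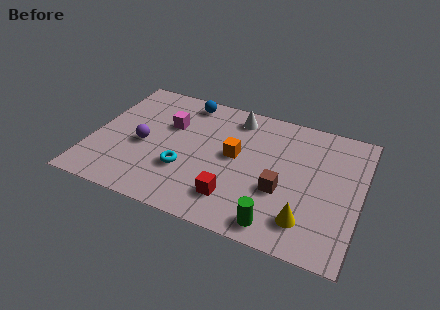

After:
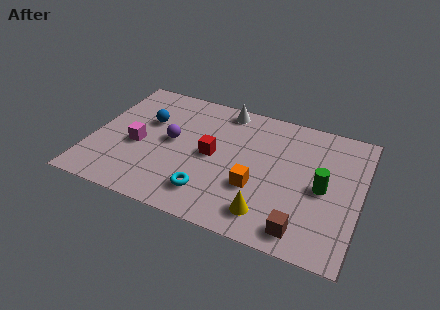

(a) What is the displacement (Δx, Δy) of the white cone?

(-0.5, 0.3)

The white cone started near (5.6, 6.1) and ended near (5.1, 6.4).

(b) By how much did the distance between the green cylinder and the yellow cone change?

+1.6

They were about 1.3 units apart before and 2.9 after — 1.6 units further apart.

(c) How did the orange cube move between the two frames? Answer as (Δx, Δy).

(1.0, -1.4)

From the two frames, the orange cube sits at roughly (5.8, 3.9) before and (6.8, 2.5) after.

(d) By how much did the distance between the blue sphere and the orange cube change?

+1.8

The distance was about 3.3 in the first image and 5.1 in the second, so they moved 1.8 units further apart.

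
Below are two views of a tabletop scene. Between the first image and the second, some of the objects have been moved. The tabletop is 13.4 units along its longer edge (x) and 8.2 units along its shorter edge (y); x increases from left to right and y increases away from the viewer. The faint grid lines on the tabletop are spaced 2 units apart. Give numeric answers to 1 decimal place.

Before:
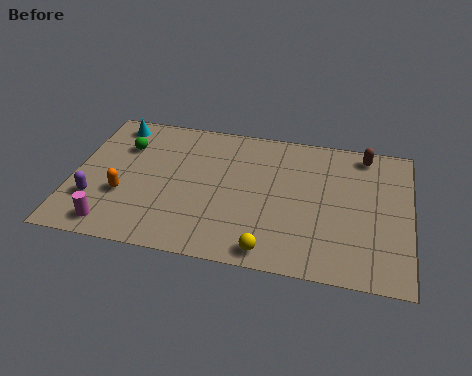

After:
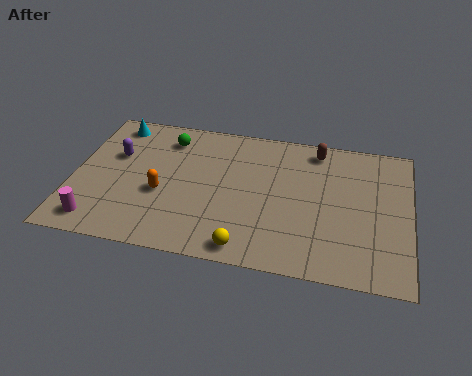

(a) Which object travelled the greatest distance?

the purple capsule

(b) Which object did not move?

the cyan cone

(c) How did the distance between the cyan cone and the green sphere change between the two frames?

+0.9

The distance was about 1.4 in the first image and 2.3 in the second, so they moved 0.9 units further apart.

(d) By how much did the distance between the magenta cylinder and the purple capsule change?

+2.5

The distance was about 1.5 in the first image and 4.0 in the second, so they moved 2.5 units further apart.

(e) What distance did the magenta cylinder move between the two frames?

0.6

The magenta cylinder was near (1.8, 1.1) before and (1.2, 1.2) after, so it travelled √(0.6² + 0.1²) ≈ 0.6 units.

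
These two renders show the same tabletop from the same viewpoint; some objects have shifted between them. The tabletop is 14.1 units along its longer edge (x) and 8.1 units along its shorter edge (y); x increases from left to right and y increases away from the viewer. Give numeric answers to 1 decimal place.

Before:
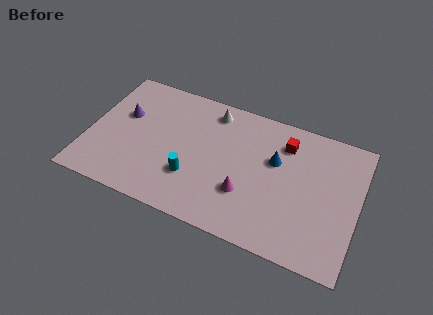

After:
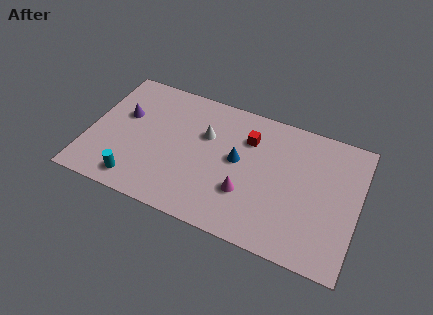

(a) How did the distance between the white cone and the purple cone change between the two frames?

-0.6

The distance was about 4.9 in the first image and 4.3 in the second, so they moved 0.6 units closer together.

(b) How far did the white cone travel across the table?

1.6

From (6.2, 6.9) to (6.0, 5.3), the white cone covered √(0.2² + 1.6²) ≈ 1.6 units.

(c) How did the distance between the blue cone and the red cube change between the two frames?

+0.3

Before: roughly 1.3 units apart; after: 1.6. That's 0.3 units further apart.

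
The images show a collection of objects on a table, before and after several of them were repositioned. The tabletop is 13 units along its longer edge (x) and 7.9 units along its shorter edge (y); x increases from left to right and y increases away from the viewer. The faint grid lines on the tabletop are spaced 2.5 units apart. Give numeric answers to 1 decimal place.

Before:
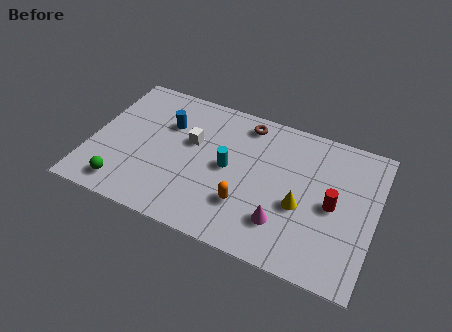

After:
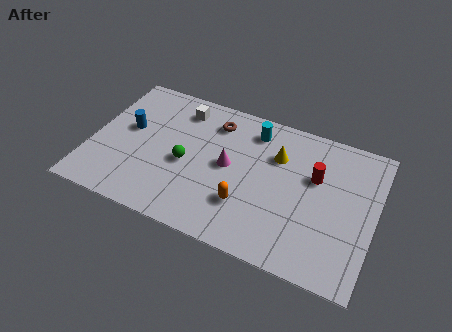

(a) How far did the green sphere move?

3.5

The green sphere was near (1.8, 1.2) before and (4.4, 3.5) after, so it travelled √(2.6² + 2.3²) ≈ 3.5 units.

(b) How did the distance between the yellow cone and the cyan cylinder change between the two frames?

-1.9

They were about 3.5 units apart before and 1.6 after — 1.9 units closer together.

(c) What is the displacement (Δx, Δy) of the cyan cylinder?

(0.9, 2.5)

The cyan cylinder was at about (6.3, 4.0) and moved to about (7.2, 6.5).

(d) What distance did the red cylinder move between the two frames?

1.5

The red cylinder was near (11.1, 3.8) before and (10.2, 5.0) after, so it travelled √(0.9² + 1.2²) ≈ 1.5 units.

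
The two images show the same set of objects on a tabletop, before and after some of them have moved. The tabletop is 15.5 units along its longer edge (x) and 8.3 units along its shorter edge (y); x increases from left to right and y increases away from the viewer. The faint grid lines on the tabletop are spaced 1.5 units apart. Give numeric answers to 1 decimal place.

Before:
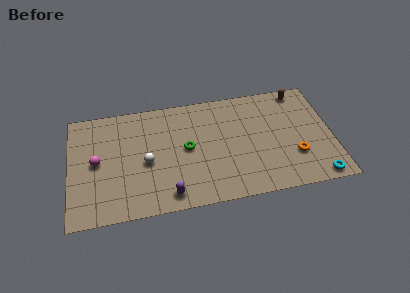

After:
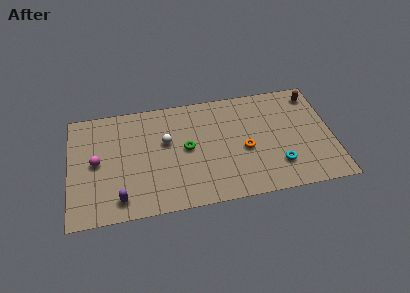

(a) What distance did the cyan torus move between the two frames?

2.6

From (14.4, 0.8) to (12.2, 2.1), the cyan torus covered √(2.2² + 1.3²) ≈ 2.6 units.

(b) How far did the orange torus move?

3.1

The orange torus was near (13.2, 2.6) before and (10.3, 3.6) after, so it travelled √(2.9² + 1.0²) ≈ 3.1 units.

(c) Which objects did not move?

the green torus and the magenta sphere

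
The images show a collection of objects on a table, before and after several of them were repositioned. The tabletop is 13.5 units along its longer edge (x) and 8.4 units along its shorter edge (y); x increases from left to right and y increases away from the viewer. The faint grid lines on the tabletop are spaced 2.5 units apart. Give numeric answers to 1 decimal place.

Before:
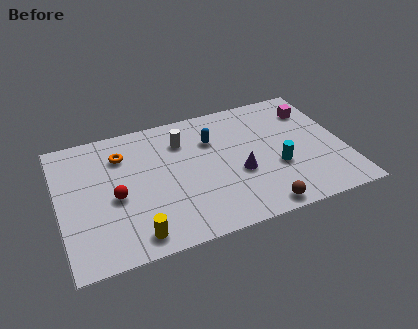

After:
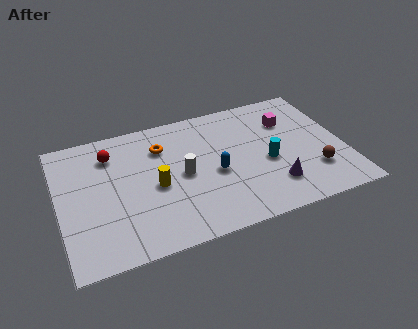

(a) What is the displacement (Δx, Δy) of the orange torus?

(1.9, -0.1)

The orange torus was at about (3.1, 6.3) and moved to about (5.0, 6.2).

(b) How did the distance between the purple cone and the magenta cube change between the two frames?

-0.8

The distance was about 5.0 in the first image and 4.2 in the second, so they moved 0.8 units closer together.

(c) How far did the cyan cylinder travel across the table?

0.6

The cyan cylinder moved from about (10.2, 3.1) to (9.8, 3.6), a distance of √(0.4² + 0.5²) ≈ 0.6.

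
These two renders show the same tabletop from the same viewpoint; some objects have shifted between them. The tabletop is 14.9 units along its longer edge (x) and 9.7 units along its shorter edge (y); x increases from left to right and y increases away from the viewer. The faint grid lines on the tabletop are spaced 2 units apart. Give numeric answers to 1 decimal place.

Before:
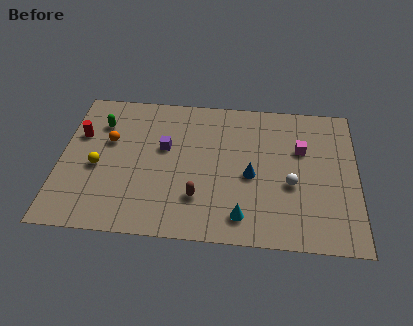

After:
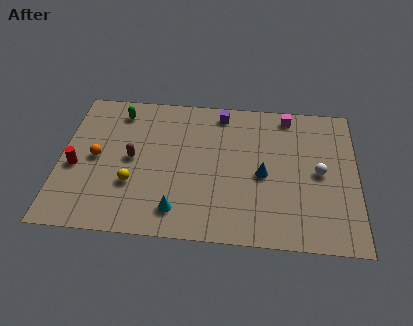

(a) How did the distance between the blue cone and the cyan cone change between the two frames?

+2.3

They were about 2.7 units apart before and 5.0 after — 2.3 units further apart.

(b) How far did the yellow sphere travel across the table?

2.1

The yellow sphere moved from about (1.9, 4.2) to (3.7, 3.2), a distance of √(1.8² + 1.0²) ≈ 2.1.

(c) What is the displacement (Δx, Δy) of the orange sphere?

(-0.6, -1.2)

From the two frames, the orange sphere sits at roughly (2.4, 6.0) before and (1.8, 4.8) after.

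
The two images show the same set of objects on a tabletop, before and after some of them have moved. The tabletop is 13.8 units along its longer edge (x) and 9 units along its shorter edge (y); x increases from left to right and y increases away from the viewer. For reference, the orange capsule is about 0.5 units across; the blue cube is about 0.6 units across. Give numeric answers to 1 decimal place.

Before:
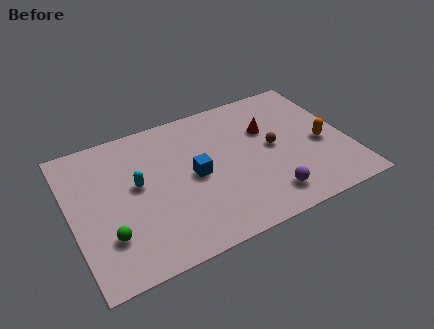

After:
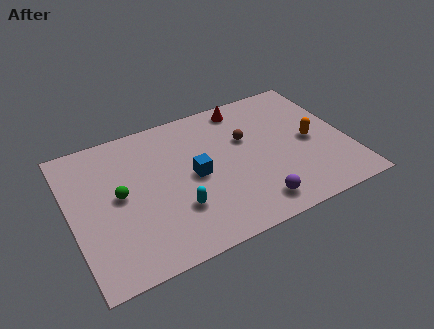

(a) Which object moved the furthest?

the cyan capsule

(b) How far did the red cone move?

2.2

From (10.0, 5.9) to (9.1, 7.9), the red cone covered √(0.9² + 2.0²) ≈ 2.2 units.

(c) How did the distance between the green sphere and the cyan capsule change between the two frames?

+0.3

Before: roughly 3.0 units apart; after: 3.3. That's 0.3 units further apart.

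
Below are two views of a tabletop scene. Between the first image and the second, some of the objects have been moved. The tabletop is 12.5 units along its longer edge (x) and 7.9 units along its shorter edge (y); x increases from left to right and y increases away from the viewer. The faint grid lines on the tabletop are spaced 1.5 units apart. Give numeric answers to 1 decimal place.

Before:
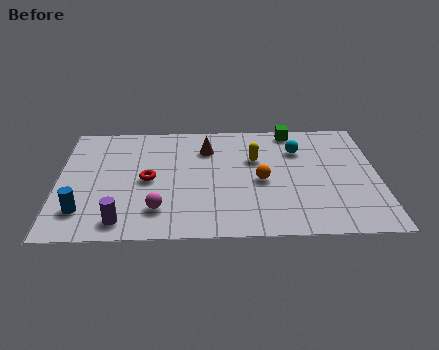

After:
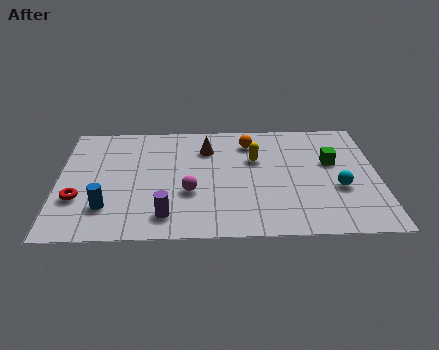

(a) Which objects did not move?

the brown cone and the yellow capsule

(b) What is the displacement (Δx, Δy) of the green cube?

(1.5, -2.3)

The green cube was at about (9.2, 7.1) and moved to about (10.7, 4.8).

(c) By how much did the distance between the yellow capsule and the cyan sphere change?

+2.0

The distance was about 1.8 in the first image and 3.8 in the second, so they moved 2.0 units further apart.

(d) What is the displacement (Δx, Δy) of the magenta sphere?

(1.2, 1.1)

From the two frames, the magenta sphere sits at roughly (3.9, 1.8) before and (5.1, 2.9) after.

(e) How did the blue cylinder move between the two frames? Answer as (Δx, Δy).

(0.9, 0.2)

From the two frames, the blue cylinder sits at roughly (1.0, 1.8) before and (1.9, 2.0) after.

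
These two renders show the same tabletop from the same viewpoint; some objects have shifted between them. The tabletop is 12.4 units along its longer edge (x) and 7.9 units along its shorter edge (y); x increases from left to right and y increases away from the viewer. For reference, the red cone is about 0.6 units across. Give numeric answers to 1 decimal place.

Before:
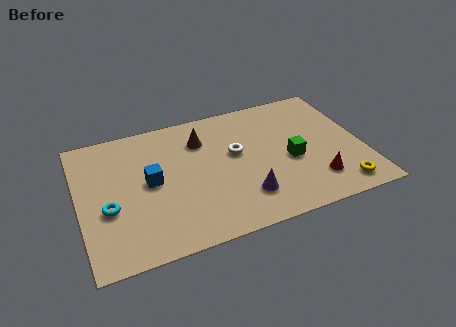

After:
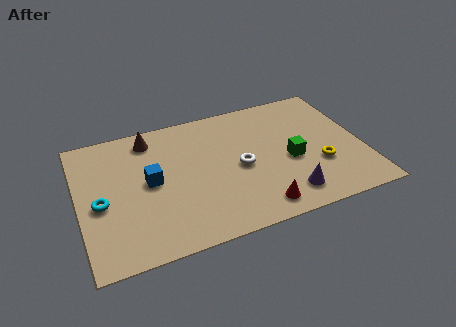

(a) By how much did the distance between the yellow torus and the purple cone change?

-2.1

Before: roughly 4.2 units apart; after: 2.1. That's 2.1 units closer together.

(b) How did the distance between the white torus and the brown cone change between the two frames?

+2.9

The distance was about 1.9 in the first image and 4.8 in the second, so they moved 2.9 units further apart.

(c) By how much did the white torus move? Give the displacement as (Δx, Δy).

(0.1, -0.9)

The white torus was at about (6.9, 4.6) and moved to about (7.0, 3.7).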